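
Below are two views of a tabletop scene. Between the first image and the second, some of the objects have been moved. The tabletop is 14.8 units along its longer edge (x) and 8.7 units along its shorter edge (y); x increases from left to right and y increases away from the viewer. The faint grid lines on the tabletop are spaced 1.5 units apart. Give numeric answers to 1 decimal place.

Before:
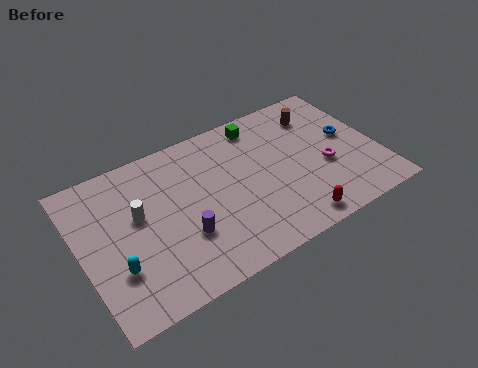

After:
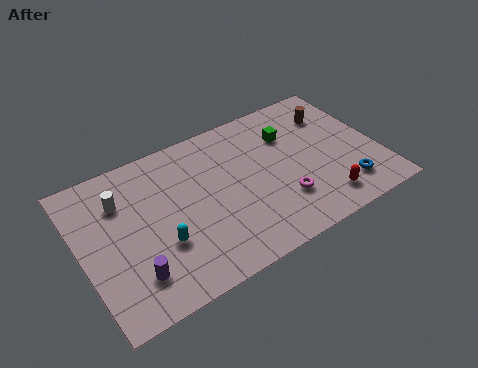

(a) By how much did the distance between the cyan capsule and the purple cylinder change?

-1.5

They were about 3.3 units apart before and 1.8 after — 1.5 units closer together.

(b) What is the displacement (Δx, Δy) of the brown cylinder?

(0.7, -0.3)

The brown cylinder was at about (12.3, 6.8) and moved to about (13.0, 6.5).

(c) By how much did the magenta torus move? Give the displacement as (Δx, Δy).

(-2.4, -1.0)

The magenta torus was at about (12.1, 3.5) and moved to about (9.7, 2.5).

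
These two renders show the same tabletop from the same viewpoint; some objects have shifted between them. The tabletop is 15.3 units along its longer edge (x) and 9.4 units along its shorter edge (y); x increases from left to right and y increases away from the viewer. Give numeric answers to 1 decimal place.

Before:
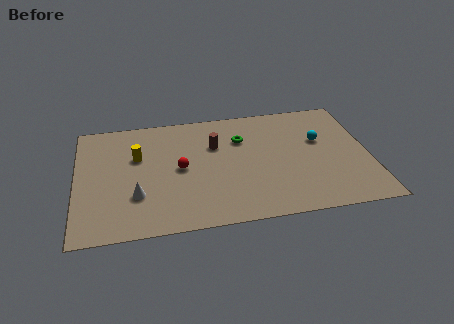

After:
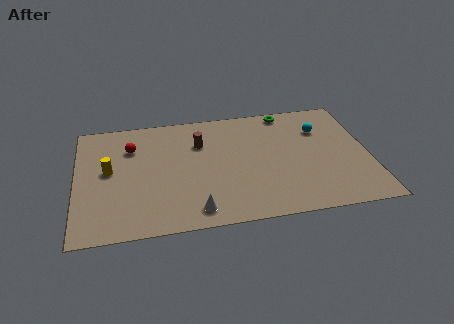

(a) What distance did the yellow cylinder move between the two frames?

1.7

The yellow cylinder moved from about (3.2, 6.0) to (1.7, 5.1), a distance of √(1.5² + 0.9²) ≈ 1.7.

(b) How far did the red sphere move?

3.3

From (5.4, 4.7) to (2.9, 6.8), the red sphere covered √(2.5² + 2.1²) ≈ 3.3 units.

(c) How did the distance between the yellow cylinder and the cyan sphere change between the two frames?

+1.7

The distance was about 9.6 in the first image and 11.3 in the second, so they moved 1.7 units further apart.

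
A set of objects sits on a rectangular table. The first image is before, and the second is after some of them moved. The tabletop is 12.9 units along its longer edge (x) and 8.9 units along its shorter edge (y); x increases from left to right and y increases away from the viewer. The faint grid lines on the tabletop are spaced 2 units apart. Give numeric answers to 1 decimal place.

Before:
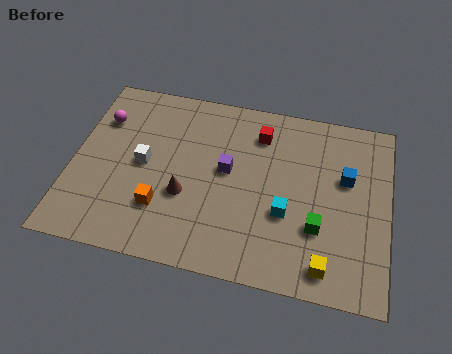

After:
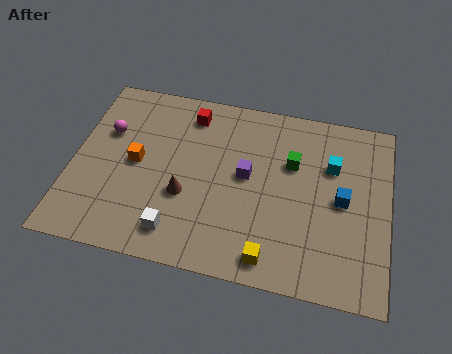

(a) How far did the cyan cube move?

3.2

The cyan cube moved from about (8.8, 3.3) to (10.5, 6.0), a distance of √(1.7² + 2.7²) ≈ 3.2.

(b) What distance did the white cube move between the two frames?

3.4

The white cube was near (2.9, 4.5) before and (4.5, 1.5) after, so it travelled √(1.6² + 3.0²) ≈ 3.4 units.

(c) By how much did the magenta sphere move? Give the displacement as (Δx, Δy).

(0.3, -0.6)

The magenta sphere started near (1.0, 6.4) and ended near (1.3, 5.8).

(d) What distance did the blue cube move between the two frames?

1.1

The blue cube was near (11.1, 5.5) before and (11.0, 4.4) after, so it travelled √(0.1² + 1.1²) ≈ 1.1 units.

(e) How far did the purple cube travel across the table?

0.8

The purple cube was near (6.3, 4.9) before and (7.1, 4.8) after, so it travelled √(0.8² + 0.1²) ≈ 0.8 units.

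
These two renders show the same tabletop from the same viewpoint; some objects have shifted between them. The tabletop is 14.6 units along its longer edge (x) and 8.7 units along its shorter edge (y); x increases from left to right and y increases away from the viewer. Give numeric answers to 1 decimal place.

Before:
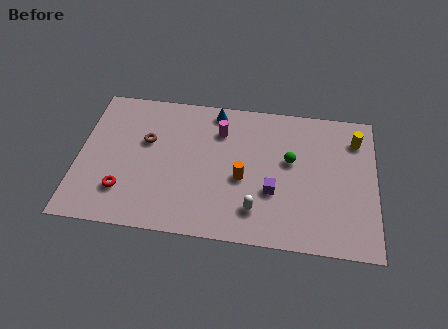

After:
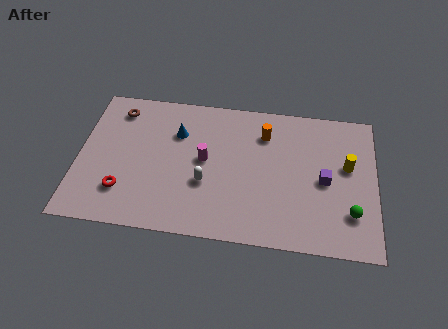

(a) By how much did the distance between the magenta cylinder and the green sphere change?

+3.8

They were about 3.8 units apart before and 7.6 after — 3.8 units further apart.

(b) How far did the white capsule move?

2.8

The white capsule was near (8.8, 1.9) before and (6.3, 3.2) after, so it travelled √(2.5² + 1.3²) ≈ 2.8 units.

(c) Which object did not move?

the red torus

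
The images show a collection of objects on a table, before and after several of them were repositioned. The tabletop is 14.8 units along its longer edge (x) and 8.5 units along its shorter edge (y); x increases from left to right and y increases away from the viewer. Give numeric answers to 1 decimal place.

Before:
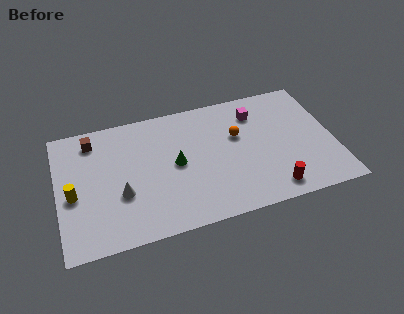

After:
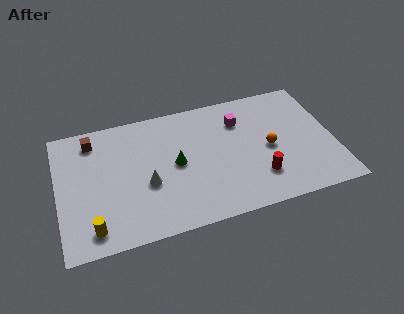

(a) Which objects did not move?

the green cone and the brown cube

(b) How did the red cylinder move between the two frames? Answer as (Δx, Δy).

(-0.6, 1.0)

The red cylinder started near (11.2, 1.2) and ended near (10.6, 2.2).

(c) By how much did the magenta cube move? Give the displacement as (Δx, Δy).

(-0.9, -0.3)

From the two frames, the magenta cube sits at roughly (10.8, 6.6) before and (9.9, 6.3) after.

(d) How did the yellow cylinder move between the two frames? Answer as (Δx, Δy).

(0.9, -2.4)

The yellow cylinder was at about (0.8, 3.7) and moved to about (1.7, 1.3).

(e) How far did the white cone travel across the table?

1.4

From (3.3, 3.1) to (4.7, 3.4), the white cone covered √(1.4² + 0.3²) ≈ 1.4 units.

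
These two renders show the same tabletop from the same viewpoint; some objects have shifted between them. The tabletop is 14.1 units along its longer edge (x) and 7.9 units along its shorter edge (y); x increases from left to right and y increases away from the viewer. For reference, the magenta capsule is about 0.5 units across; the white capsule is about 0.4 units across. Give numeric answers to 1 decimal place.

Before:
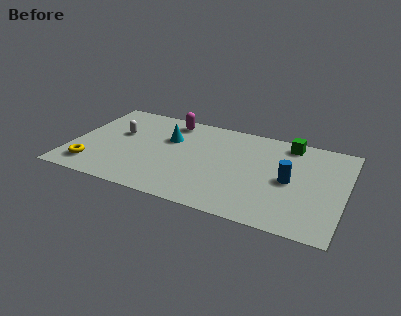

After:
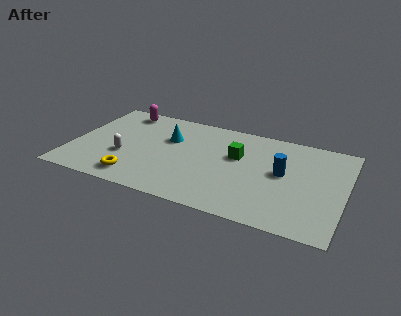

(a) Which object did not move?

the cyan cone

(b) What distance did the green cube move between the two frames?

3.2

The green cube was near (11.0, 6.9) before and (8.5, 4.9) after, so it travelled √(2.5² + 2.0²) ≈ 3.2 units.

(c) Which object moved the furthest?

the green cube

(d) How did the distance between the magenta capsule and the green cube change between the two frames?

+0.4

The distance was about 6.2 in the first image and 6.6 in the second, so they moved 0.4 units further apart.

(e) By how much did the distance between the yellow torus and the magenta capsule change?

-0.6

They were about 6.4 units apart before and 5.8 after — 0.6 units closer together.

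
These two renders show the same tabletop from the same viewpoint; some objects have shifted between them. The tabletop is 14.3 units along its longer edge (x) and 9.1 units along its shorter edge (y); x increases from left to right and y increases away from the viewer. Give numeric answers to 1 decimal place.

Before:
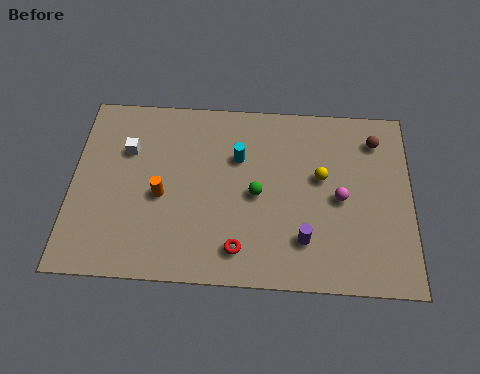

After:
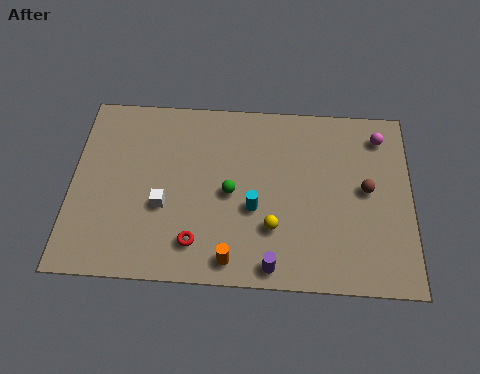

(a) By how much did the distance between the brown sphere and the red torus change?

-0.4

They were about 8.1 units apart before and 7.7 after — 0.4 units closer together.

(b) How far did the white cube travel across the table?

3.1

From (2.3, 6.2) to (3.9, 3.5), the white cube covered √(1.6² + 2.7²) ≈ 3.1 units.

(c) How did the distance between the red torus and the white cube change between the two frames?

-4.4

The distance was about 6.6 in the first image and 2.2 in the second, so they moved 4.4 units closer together.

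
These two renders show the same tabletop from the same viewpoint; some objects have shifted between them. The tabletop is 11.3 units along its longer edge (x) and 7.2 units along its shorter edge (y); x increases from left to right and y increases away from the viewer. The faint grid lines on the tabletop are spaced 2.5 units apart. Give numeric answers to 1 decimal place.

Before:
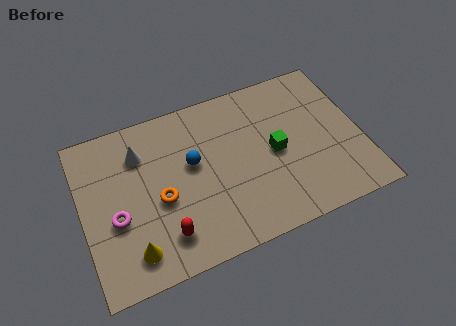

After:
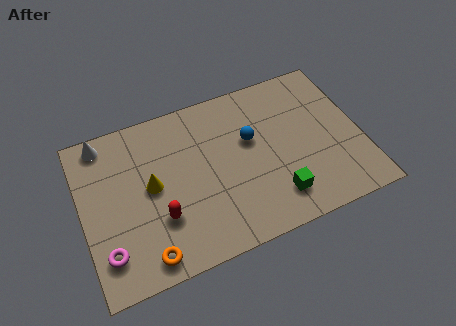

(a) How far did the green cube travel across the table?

2.0

The green cube was near (7.8, 3.5) before and (7.6, 1.5) after, so it travelled √(0.2² + 2.0²) ≈ 2.0 units.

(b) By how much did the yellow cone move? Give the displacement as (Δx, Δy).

(1.0, 2.5)

The yellow cone was at about (1.8, 1.3) and moved to about (2.8, 3.8).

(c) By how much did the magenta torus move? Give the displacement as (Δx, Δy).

(-0.5, -1.3)

The magenta torus was at about (1.3, 2.9) and moved to about (0.8, 1.6).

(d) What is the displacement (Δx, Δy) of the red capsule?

(-0.1, 0.8)

The red capsule started near (3.1, 1.5) and ended near (3.0, 2.3).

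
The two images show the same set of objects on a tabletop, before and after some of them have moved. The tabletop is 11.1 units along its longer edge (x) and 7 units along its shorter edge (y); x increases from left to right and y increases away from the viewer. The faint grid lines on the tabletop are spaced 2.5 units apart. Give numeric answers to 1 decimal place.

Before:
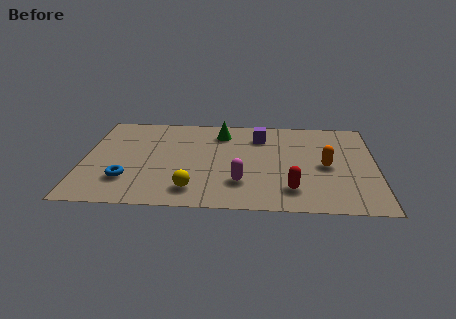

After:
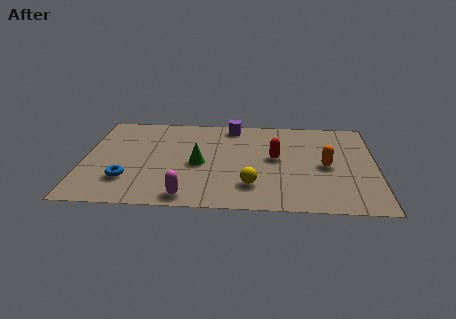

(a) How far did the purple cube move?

1.4

The purple cube moved from about (6.7, 5.4) to (5.6, 6.2), a distance of √(1.1² + 0.8²) ≈ 1.4.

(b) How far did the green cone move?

2.5

The green cone moved from about (5.2, 5.6) to (4.4, 3.2), a distance of √(0.8² + 2.4²) ≈ 2.5.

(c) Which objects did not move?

the blue torus and the orange capsule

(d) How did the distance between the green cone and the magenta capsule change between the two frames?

-1.4

The distance was about 3.8 in the first image and 2.4 in the second, so they moved 1.4 units closer together.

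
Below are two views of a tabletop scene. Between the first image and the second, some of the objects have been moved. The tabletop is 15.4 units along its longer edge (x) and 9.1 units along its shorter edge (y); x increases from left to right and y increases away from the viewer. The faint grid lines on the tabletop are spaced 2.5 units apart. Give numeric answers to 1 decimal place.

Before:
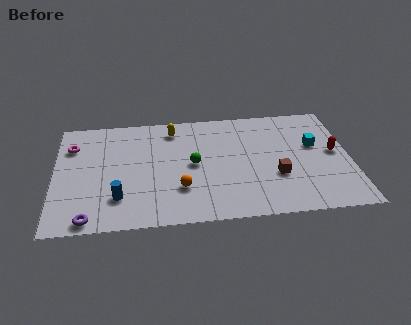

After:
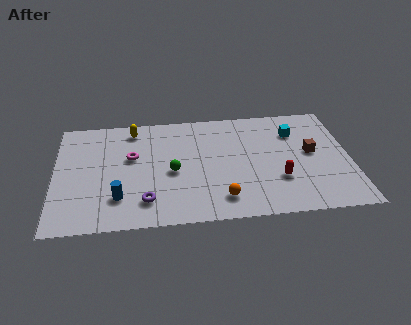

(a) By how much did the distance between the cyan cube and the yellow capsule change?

+0.9

The distance was about 7.7 in the first image and 8.6 in the second, so they moved 0.9 units further apart.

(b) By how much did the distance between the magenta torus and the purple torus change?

-2.3

They were about 6.0 units apart before and 3.7 after — 2.3 units closer together.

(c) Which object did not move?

the blue cylinder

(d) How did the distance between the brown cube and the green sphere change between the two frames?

+2.8

They were about 4.5 units apart before and 7.3 after — 2.8 units further apart.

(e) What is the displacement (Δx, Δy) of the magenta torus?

(3.1, -1.2)

The magenta torus started near (0.9, 6.7) and ended near (4.0, 5.5).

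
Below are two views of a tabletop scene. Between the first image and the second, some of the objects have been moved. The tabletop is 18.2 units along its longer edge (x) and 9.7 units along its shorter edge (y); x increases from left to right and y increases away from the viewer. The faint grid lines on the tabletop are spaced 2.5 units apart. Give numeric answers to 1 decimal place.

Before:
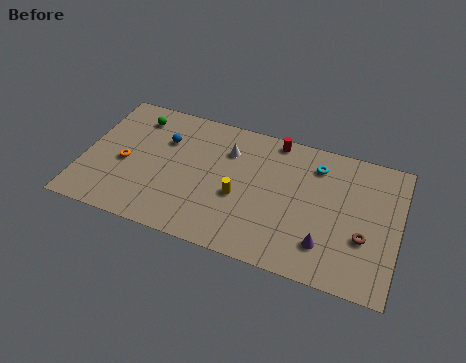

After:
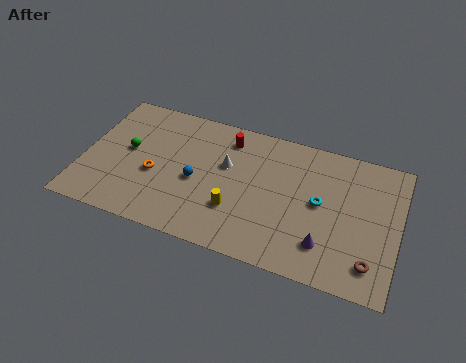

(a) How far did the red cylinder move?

2.8

The red cylinder was near (10.8, 8.8) before and (8.1, 8.0) after, so it travelled √(2.7² + 0.8²) ≈ 2.8 units.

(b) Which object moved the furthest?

the blue sphere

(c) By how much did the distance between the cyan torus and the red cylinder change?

+3.6

The distance was about 2.7 in the first image and 6.3 in the second, so they moved 3.6 units further apart.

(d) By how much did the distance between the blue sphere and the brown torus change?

-1.7

The distance was about 12.2 in the first image and 10.5 in the second, so they moved 1.7 units closer together.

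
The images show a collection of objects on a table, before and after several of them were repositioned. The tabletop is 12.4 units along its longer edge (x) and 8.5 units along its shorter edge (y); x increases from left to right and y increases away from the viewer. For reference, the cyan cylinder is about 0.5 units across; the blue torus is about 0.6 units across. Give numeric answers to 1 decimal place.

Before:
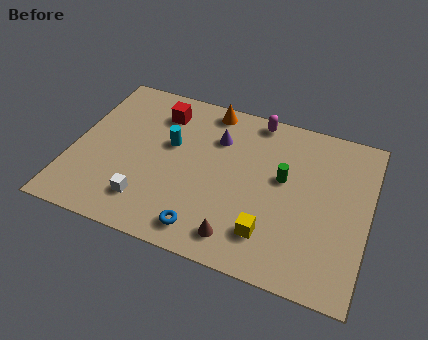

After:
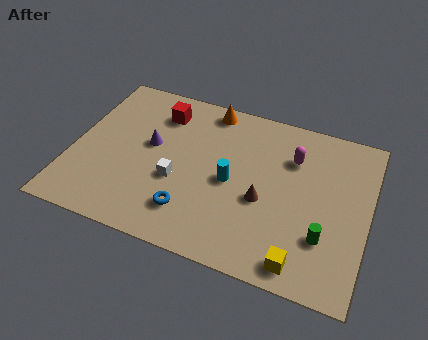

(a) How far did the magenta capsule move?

2.3

The magenta capsule moved from about (7.4, 7.7) to (9.1, 6.1), a distance of √(1.7² + 1.6²) ≈ 2.3.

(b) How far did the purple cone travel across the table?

3.0

From (5.9, 6.1) to (3.2, 4.8), the purple cone covered √(2.7² + 1.3²) ≈ 3.0 units.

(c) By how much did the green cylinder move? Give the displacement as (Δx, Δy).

(1.9, -2.4)

The green cylinder was at about (8.8, 4.9) and moved to about (10.7, 2.5).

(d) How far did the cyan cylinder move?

2.9

The cyan cylinder was near (4.0, 5.1) before and (6.7, 4.0) after, so it travelled √(2.7² + 1.1²) ≈ 2.9 units.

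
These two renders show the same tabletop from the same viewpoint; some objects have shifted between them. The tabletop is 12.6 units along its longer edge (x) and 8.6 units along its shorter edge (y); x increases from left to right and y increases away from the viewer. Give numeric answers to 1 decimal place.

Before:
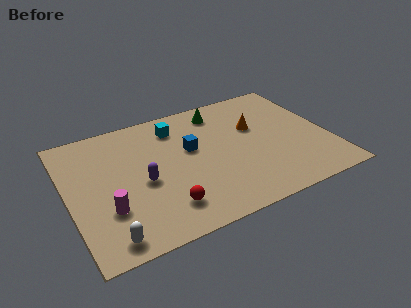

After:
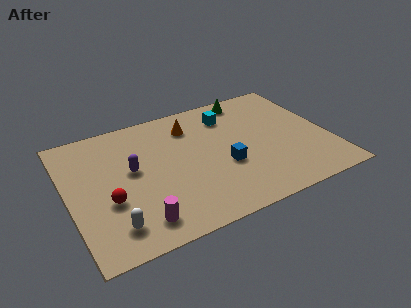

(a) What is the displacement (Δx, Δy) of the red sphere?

(-2.5, 1.4)

The red sphere was at about (4.3, 1.8) and moved to about (1.8, 3.2).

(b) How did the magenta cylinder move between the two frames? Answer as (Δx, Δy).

(1.3, -1.3)

The magenta cylinder was at about (1.7, 2.7) and moved to about (3.0, 1.4).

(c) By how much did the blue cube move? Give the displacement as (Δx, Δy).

(1.4, -1.8)

From the two frames, the blue cube sits at roughly (6.0, 5.1) before and (7.4, 3.3) after.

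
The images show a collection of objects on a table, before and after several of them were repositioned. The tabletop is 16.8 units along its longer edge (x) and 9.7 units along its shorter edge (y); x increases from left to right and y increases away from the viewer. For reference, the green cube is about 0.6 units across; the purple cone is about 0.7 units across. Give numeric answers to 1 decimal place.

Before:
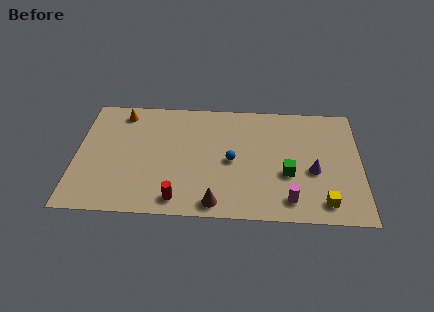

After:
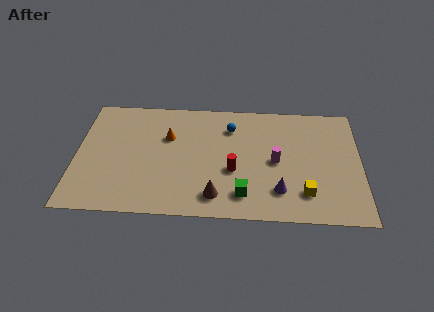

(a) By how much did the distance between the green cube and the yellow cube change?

+0.6

Before: roughly 3.0 units apart; after: 3.6. That's 0.6 units further apart.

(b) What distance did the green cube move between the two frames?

3.2

The green cube moved from about (12.5, 3.7) to (9.9, 1.9), a distance of √(2.6² + 1.8²) ≈ 3.2.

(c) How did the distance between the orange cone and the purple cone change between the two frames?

-4.4

The distance was about 12.2 in the first image and 7.8 in the second, so they moved 4.4 units closer together.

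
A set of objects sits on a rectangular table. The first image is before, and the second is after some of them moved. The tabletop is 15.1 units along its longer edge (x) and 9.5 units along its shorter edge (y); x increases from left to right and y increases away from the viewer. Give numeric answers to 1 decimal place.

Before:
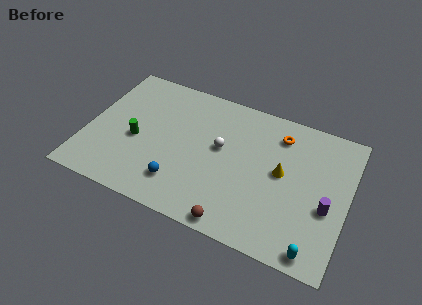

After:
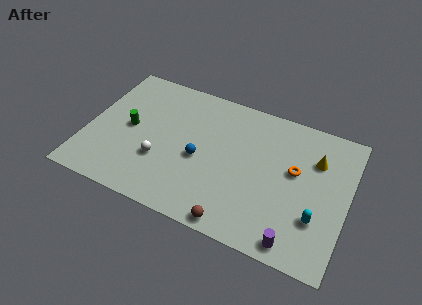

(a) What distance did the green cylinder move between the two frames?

0.9

From (2.9, 4.1) to (2.4, 4.8), the green cylinder covered √(0.5² + 0.7²) ≈ 0.9 units.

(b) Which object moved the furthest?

the white sphere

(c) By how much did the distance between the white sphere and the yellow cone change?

+5.8

The distance was about 3.6 in the first image and 9.4 in the second, so they moved 5.8 units further apart.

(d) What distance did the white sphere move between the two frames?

4.0

The white sphere was near (7.7, 5.4) before and (4.4, 3.2) after, so it travelled √(3.3² + 2.2²) ≈ 4.0 units.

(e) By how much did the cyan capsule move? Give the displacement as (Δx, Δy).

(-0.1, 2.0)

From the two frames, the cyan capsule sits at roughly (13.6, 0.9) before and (13.5, 2.9) after.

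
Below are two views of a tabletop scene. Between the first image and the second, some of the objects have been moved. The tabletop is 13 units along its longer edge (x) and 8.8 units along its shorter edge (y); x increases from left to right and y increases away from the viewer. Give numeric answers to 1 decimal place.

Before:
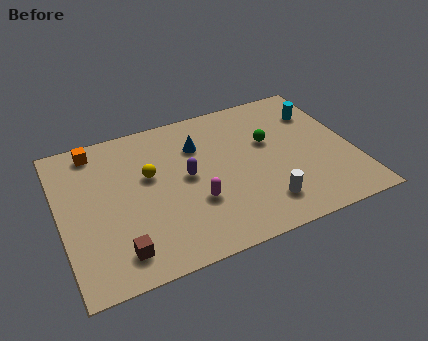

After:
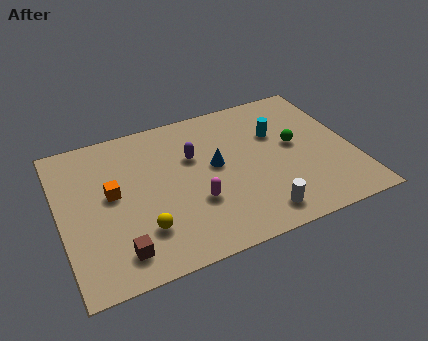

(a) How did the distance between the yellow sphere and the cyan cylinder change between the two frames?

-0.6

Before: roughly 7.9 units apart; after: 7.3. That's 0.6 units closer together.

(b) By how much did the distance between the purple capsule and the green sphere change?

+0.7

They were about 3.9 units apart before and 4.6 after — 0.7 units further apart.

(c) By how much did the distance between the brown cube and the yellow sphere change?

-2.8

The distance was about 4.2 in the first image and 1.4 in the second, so they moved 2.8 units closer together.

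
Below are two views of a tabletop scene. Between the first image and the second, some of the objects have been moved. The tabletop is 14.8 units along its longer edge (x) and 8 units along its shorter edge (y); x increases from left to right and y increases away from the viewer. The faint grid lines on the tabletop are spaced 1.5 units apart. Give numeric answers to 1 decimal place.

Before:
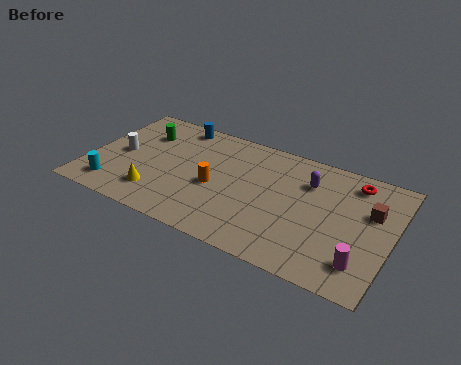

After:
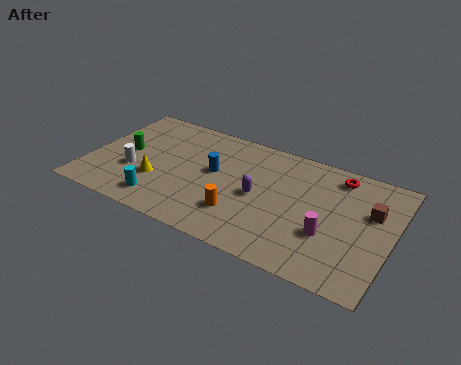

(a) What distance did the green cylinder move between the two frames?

1.8

From (2.3, 5.8) to (1.7, 4.1), the green cylinder covered √(0.6² + 1.7²) ≈ 1.8 units.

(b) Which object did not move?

the brown cube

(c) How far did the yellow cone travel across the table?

0.9

The yellow cone was near (3.6, 1.8) before and (3.5, 2.7) after, so it travelled √(0.1² + 0.9²) ≈ 0.9 units.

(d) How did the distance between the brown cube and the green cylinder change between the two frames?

+0.6

Before: roughly 11.4 units apart; after: 12.0. That's 0.6 units further apart.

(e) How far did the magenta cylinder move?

2.0

From (13.6, 1.7) to (11.9, 2.8), the magenta cylinder covered √(1.7² + 1.1²) ≈ 2.0 units.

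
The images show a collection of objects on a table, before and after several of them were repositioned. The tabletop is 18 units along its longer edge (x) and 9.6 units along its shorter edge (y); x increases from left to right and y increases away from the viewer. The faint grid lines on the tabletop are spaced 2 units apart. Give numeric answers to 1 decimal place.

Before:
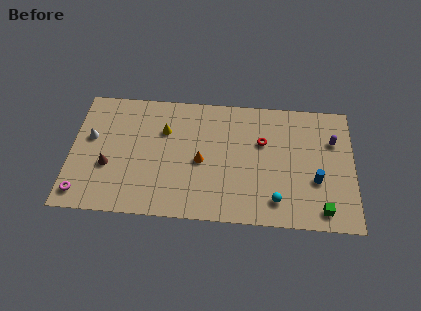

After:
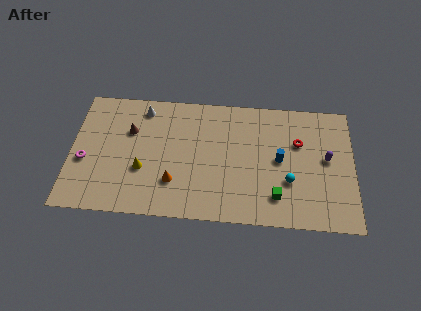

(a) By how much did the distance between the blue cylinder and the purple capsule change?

-0.3

Before: roughly 3.3 units apart; after: 3.0. That's 0.3 units closer together.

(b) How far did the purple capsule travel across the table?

1.5

The purple capsule moved from about (16.7, 6.6) to (16.3, 5.2), a distance of √(0.4² + 1.4²) ≈ 1.5.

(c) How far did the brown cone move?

3.1

The brown cone was near (2.4, 3.6) before and (3.7, 6.4) after, so it travelled √(1.3² + 2.8²) ≈ 3.1 units.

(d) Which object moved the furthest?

the white cone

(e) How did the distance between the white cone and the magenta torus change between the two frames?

+1.3

Before: roughly 4.3 units apart; after: 5.6. That's 1.3 units further apart.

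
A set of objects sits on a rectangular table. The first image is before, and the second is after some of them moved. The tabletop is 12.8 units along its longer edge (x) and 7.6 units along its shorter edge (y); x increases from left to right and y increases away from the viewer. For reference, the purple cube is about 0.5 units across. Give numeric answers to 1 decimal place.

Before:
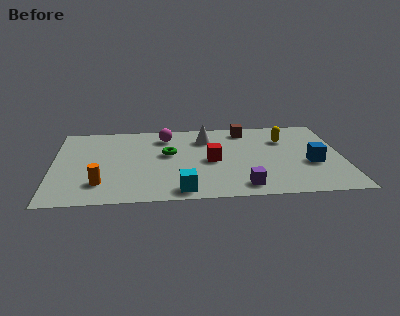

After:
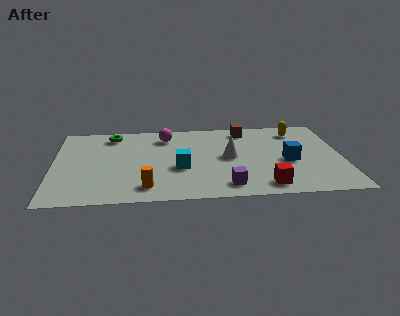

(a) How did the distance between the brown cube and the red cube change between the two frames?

+2.1

The distance was about 3.3 in the first image and 5.4 in the second, so they moved 2.1 units further apart.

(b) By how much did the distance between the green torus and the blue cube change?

+1.9

Before: roughly 6.5 units apart; after: 8.4. That's 1.9 units further apart.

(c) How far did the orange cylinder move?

2.1

The orange cylinder moved from about (2.1, 1.8) to (4.1, 1.3), a distance of √(2.0² + 0.5²) ≈ 2.1.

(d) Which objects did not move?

the magenta sphere and the brown cube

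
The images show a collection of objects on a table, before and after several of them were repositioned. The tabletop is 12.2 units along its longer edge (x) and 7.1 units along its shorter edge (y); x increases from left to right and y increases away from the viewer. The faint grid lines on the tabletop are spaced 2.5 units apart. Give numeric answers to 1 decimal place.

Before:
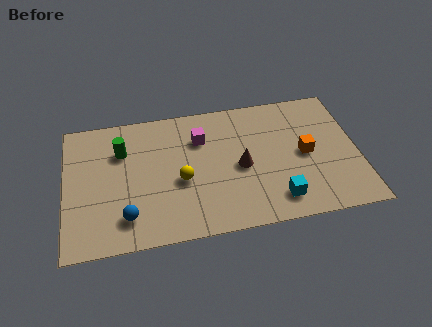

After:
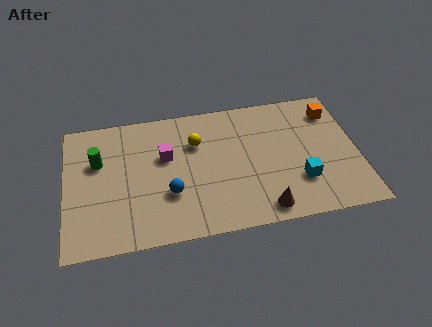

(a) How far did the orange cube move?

2.5

The orange cube moved from about (10.0, 3.5) to (11.3, 5.6), a distance of √(1.3² + 2.1²) ≈ 2.5.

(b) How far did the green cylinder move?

1.1

The green cylinder was near (2.4, 5.0) before and (1.4, 4.6) after, so it travelled √(1.0² + 0.4²) ≈ 1.1 units.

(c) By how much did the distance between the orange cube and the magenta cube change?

+2.6

They were about 4.6 units apart before and 7.2 after — 2.6 units further apart.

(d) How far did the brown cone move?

2.5

From (7.3, 3.3) to (8.1, 0.9), the brown cone covered √(0.8² + 2.4²) ≈ 2.5 units.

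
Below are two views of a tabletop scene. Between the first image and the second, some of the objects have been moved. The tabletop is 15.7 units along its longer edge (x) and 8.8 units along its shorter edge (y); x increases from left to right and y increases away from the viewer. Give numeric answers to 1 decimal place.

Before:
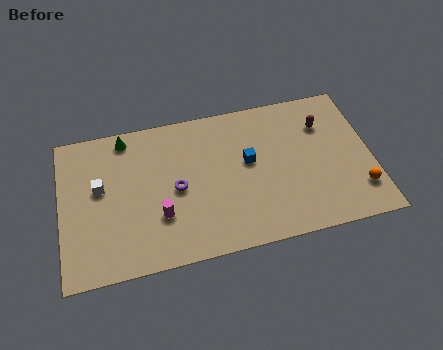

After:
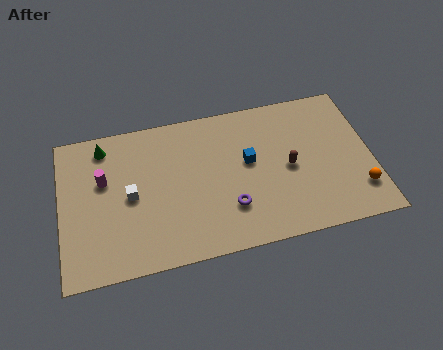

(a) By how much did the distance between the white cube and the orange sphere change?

-1.6

They were about 13.2 units apart before and 11.6 after — 1.6 units closer together.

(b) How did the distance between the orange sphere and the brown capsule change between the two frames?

-0.6

Before: roughly 4.6 units apart; after: 4.0. That's 0.6 units closer together.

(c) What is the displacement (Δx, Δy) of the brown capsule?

(-1.9, -2.2)

From the two frames, the brown capsule sits at roughly (13.4, 6.4) before and (11.5, 4.2) after.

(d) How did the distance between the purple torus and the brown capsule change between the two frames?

-4.4

The distance was about 7.9 in the first image and 3.5 in the second, so they moved 4.4 units closer together.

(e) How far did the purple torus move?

3.1

The purple torus moved from about (5.8, 4.2) to (8.4, 2.5), a distance of √(2.6² + 1.7²) ≈ 3.1.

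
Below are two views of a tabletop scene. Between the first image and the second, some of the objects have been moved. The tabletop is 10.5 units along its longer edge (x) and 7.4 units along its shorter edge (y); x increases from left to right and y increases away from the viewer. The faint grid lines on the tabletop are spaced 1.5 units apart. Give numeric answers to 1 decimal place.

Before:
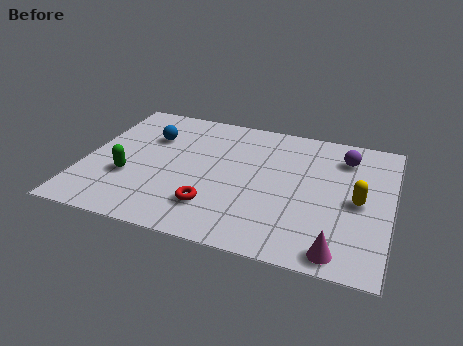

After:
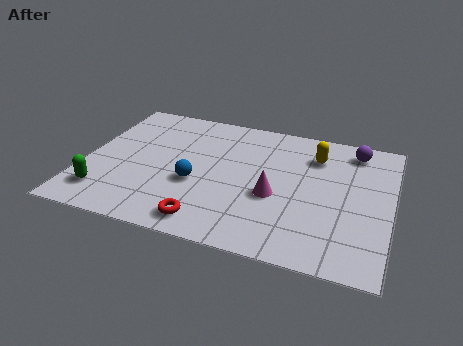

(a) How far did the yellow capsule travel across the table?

2.6

The yellow capsule moved from about (9.4, 3.5) to (7.8, 5.6), a distance of √(1.6² + 2.1²) ≈ 2.6.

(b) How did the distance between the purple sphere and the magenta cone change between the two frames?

-0.9

The distance was about 5.0 in the first image and 4.1 in the second, so they moved 0.9 units closer together.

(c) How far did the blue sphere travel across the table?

2.8

From (2.1, 5.1) to (3.9, 2.9), the blue sphere covered √(1.8² + 2.2²) ≈ 2.8 units.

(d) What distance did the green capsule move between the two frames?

1.3

From (1.6, 2.6) to (0.9, 1.5), the green capsule covered √(0.7² + 1.1²) ≈ 1.3 units.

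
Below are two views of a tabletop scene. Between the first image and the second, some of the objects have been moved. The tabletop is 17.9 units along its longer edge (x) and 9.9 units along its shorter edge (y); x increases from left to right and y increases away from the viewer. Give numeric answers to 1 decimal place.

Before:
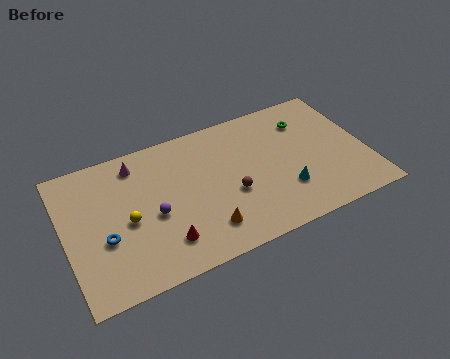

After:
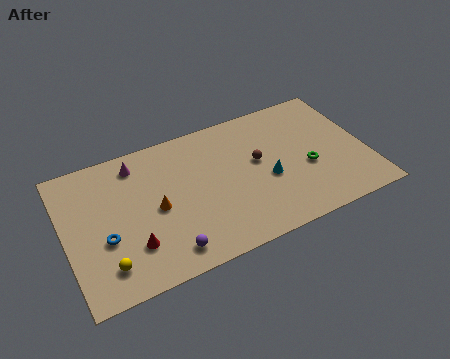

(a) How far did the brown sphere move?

2.5

From (9.7, 3.9) to (11.5, 5.6), the brown sphere covered √(1.8² + 1.7²) ≈ 2.5 units.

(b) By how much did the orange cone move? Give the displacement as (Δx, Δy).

(-2.6, 2.6)

From the two frames, the orange cone sits at roughly (7.9, 2.1) before and (5.3, 4.7) after.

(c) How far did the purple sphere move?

2.8

The purple sphere was near (5.1, 4.3) before and (5.6, 1.5) after, so it travelled √(0.5² + 2.8²) ≈ 2.8 units.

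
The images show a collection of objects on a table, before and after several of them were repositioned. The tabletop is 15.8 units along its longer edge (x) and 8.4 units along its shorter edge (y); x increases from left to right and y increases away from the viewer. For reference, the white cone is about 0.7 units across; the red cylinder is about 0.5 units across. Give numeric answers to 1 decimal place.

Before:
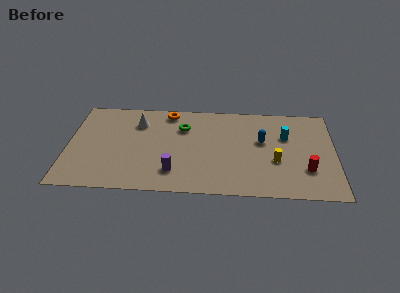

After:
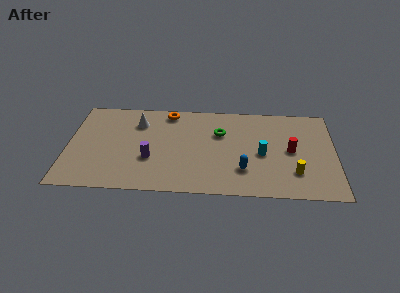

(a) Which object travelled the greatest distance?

the blue capsule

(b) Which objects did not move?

the white cone and the orange torus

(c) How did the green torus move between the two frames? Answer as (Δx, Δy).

(2.2, -0.4)

The green torus started near (6.8, 6.0) and ended near (9.0, 5.6).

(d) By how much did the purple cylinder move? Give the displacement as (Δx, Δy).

(-1.4, 1.1)

The purple cylinder started near (6.3, 1.9) and ended near (4.9, 3.0).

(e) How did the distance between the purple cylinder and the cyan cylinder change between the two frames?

-0.9

The distance was about 7.5 in the first image and 6.6 in the second, so they moved 0.9 units closer together.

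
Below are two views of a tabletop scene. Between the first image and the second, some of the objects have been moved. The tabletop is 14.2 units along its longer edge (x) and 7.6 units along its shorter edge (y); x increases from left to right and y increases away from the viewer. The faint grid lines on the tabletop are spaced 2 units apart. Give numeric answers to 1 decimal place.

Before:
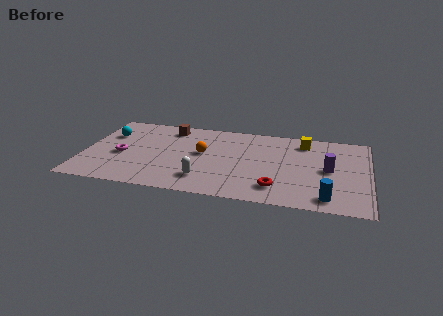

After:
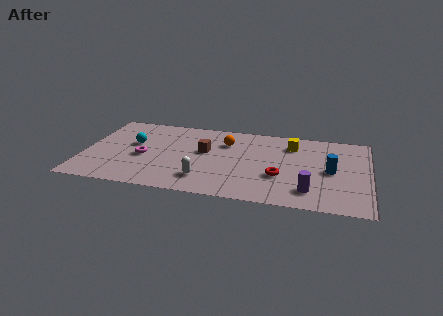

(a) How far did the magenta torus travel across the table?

1.1

The magenta torus was near (1.9, 3.3) before and (3.0, 3.3) after, so it travelled √(1.1² + 0.0²) ≈ 1.1 units.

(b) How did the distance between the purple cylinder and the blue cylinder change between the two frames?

-0.4

Before: roughly 2.7 units apart; after: 2.3. That's 0.4 units closer together.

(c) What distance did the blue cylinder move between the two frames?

2.6

The blue cylinder was near (12.2, 1.1) before and (12.3, 3.7) after, so it travelled √(0.1² + 2.6²) ≈ 2.6 units.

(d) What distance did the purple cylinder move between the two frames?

2.4

The purple cylinder was near (12.2, 3.8) before and (11.3, 1.6) after, so it travelled √(0.9² + 2.2²) ≈ 2.4 units.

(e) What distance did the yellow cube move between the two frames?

0.7

The yellow cube was near (10.9, 6.3) before and (10.3, 5.9) after, so it travelled √(0.6² + 0.4²) ≈ 0.7 units.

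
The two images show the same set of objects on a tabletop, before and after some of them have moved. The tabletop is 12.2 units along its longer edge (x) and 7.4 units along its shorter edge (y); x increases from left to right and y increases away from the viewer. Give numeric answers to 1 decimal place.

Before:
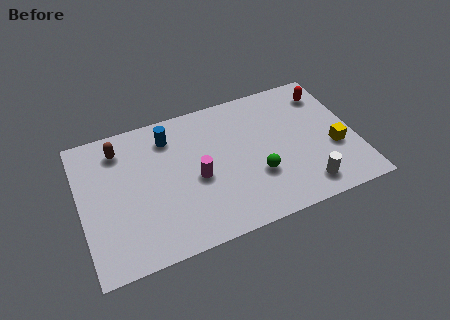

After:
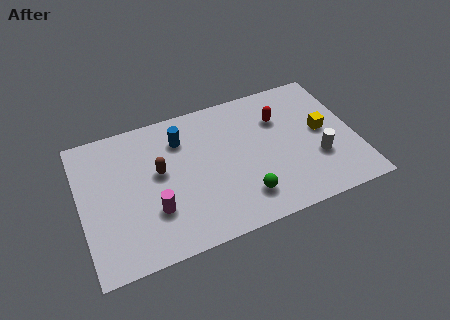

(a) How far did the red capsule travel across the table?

2.3

The red capsule moved from about (11.2, 5.9) to (9.0, 5.2), a distance of √(2.2² + 0.7²) ≈ 2.3.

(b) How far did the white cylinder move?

1.5

The white cylinder moved from about (9.7, 1.2) to (10.4, 2.5), a distance of √(0.7² + 1.3²) ≈ 1.5.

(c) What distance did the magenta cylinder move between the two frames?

2.2

From (5.1, 3.3) to (3.1, 2.3), the magenta cylinder covered √(2.0² + 1.0²) ≈ 2.2 units.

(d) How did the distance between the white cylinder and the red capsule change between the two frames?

-1.9

Before: roughly 4.9 units apart; after: 3.0. That's 1.9 units closer together.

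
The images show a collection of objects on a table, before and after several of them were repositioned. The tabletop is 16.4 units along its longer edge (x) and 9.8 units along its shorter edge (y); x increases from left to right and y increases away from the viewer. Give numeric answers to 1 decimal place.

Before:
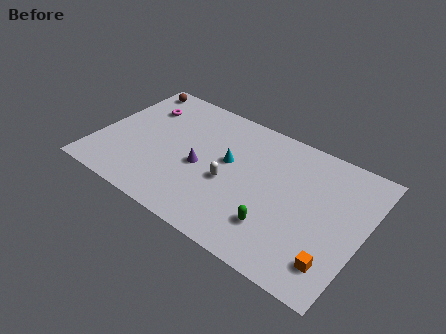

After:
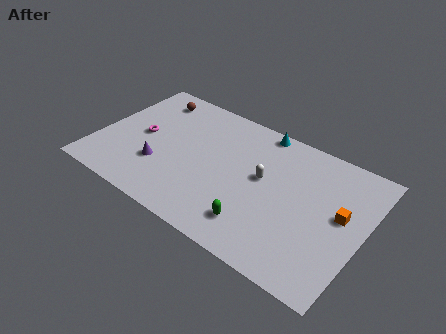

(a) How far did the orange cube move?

3.4

The orange cube was near (15.1, 2.0) before and (15.0, 5.4) after, so it travelled √(0.1² + 3.4²) ≈ 3.4 units.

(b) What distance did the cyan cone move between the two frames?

3.7

The cyan cone was near (8.0, 5.6) before and (9.4, 9.0) after, so it travelled √(1.4² + 3.4²) ≈ 3.7 units.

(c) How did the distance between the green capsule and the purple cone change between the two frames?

+1.1

Before: roughly 5.3 units apart; after: 6.4. That's 1.1 units further apart.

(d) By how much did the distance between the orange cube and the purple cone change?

+2.2

They were about 8.9 units apart before and 11.1 after — 2.2 units further apart.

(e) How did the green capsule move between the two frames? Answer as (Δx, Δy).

(-1.1, -0.5)

The green capsule started near (11.5, 2.5) and ended near (10.4, 2.0).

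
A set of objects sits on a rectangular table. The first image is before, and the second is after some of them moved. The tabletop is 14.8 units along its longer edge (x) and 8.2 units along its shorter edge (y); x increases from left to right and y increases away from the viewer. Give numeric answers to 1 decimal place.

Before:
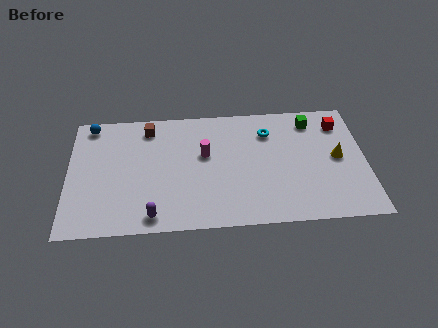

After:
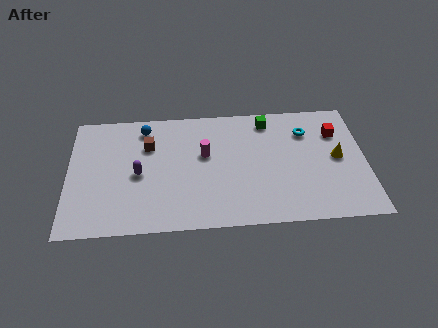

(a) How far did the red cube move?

0.6

The red cube was near (13.6, 6.5) before and (13.4, 5.9) after, so it travelled √(0.2² + 0.6²) ≈ 0.6 units.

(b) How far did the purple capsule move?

2.9

From (4.2, 1.0) to (3.5, 3.8), the purple capsule covered √(0.7² + 2.8²) ≈ 2.9 units.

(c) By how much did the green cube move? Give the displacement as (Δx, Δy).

(-2.2, 0.2)

From the two frames, the green cube sits at roughly (12.2, 6.8) before and (10.0, 7.0) after.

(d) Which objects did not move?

the magenta cylinder and the yellow cone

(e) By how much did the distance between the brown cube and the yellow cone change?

-0.3

The distance was about 9.8 in the first image and 9.5 in the second, so they moved 0.3 units closer together.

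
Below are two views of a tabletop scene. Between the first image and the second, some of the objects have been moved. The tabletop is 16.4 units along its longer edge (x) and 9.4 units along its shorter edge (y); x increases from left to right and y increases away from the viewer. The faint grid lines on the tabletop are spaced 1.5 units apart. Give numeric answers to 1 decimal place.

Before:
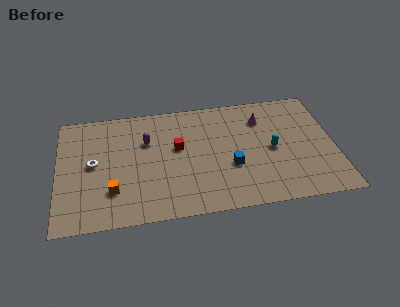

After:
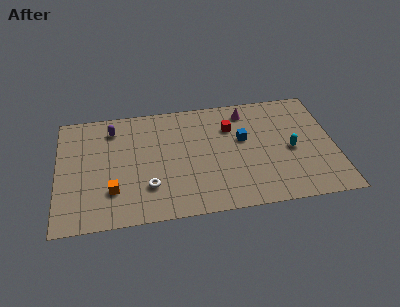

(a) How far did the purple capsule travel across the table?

2.4

From (5.3, 6.3) to (3.3, 7.6), the purple capsule covered √(2.0² + 1.3²) ≈ 2.4 units.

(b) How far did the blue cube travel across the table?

2.2

The blue cube was near (10.2, 3.5) before and (11.0, 5.6) after, so it travelled √(0.8² + 2.1²) ≈ 2.2 units.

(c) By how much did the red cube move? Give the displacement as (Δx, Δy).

(3.2, 1.2)

The red cube started near (7.1, 5.5) and ended near (10.3, 6.7).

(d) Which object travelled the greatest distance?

the white torus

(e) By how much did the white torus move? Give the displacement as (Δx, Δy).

(3.2, -2.3)

From the two frames, the white torus sits at roughly (2.1, 4.9) before and (5.3, 2.6) after.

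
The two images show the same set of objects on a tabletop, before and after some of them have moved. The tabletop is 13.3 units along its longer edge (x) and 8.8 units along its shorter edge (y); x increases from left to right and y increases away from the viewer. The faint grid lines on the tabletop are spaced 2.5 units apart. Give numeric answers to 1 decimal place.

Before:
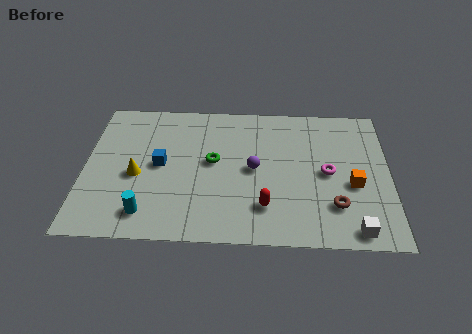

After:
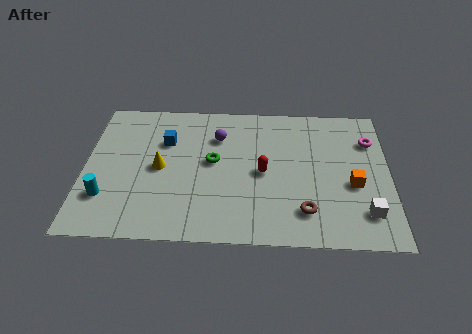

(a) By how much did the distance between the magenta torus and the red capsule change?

+1.7

They were about 3.5 units apart before and 5.2 after — 1.7 units further apart.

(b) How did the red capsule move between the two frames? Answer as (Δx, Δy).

(-0.1, 2.1)

From the two frames, the red capsule sits at roughly (7.9, 2.1) before and (7.8, 4.2) after.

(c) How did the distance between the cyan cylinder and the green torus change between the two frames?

+0.9

Before: roughly 4.3 units apart; after: 5.2. That's 0.9 units further apart.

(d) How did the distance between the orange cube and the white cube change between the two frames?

-0.9

They were about 2.7 units apart before and 1.8 after — 0.9 units closer together.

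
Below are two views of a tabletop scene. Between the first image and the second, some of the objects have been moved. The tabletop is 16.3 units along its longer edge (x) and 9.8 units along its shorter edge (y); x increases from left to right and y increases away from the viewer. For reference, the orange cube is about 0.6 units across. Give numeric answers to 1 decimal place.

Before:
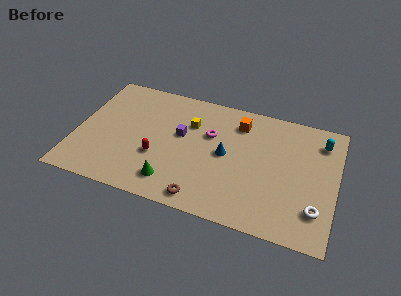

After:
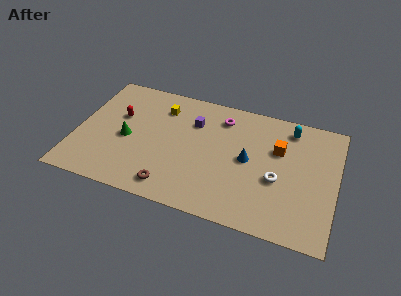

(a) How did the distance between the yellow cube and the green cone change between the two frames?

-1.3

The distance was about 5.0 in the first image and 3.7 in the second, so they moved 1.3 units closer together.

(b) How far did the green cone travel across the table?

4.0

The green cone moved from about (6.3, 1.8) to (3.2, 4.4), a distance of √(3.1² + 2.6²) ≈ 4.0.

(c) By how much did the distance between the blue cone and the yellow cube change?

+3.3

They were about 3.0 units apart before and 6.3 after — 3.3 units further apart.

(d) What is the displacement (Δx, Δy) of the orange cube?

(2.6, -1.4)

The orange cube started near (10.0, 7.8) and ended near (12.6, 6.4).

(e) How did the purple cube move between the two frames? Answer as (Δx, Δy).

(0.7, 1.3)

The purple cube was at about (6.5, 5.7) and moved to about (7.2, 7.0).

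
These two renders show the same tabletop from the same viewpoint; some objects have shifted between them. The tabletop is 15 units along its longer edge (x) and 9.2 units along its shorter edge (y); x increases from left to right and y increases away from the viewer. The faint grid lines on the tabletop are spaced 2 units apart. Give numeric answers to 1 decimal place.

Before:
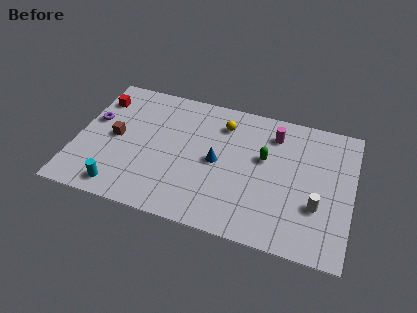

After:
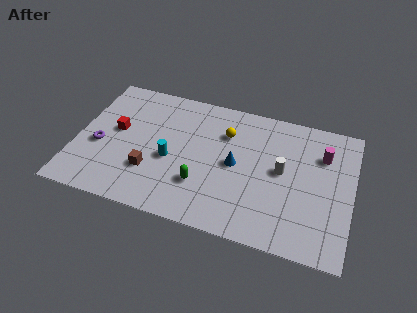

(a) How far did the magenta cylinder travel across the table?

2.8

The magenta cylinder was near (10.6, 7.3) before and (13.3, 6.6) after, so it travelled √(2.7² + 0.7²) ≈ 2.8 units.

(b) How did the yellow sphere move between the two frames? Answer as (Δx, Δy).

(0.2, -0.6)

The yellow sphere started near (7.8, 7.2) and ended near (8.0, 6.6).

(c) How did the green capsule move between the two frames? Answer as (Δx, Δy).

(-3.2, -2.8)

The green capsule started near (10.2, 5.5) and ended near (7.0, 2.7).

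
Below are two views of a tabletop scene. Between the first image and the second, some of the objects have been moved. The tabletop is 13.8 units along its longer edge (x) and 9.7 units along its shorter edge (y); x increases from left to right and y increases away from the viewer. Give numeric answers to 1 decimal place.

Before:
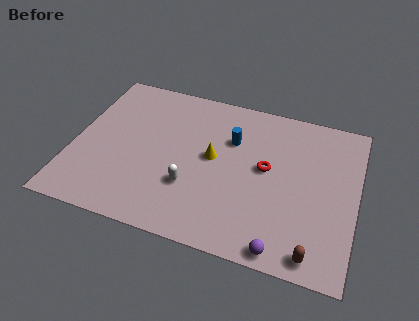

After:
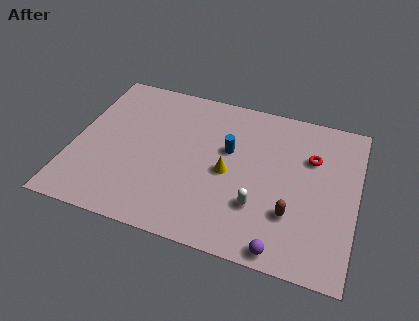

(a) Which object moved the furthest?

the white capsule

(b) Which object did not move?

the purple sphere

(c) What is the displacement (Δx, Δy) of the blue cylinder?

(-0.1, -0.7)

The blue cylinder started near (7.6, 6.6) and ended near (7.5, 5.9).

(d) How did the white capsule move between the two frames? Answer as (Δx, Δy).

(3.3, -0.2)

The white capsule was at about (5.9, 3.1) and moved to about (9.2, 2.9).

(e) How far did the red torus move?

2.5

The red torus was near (9.4, 5.3) before and (11.5, 6.6) after, so it travelled √(2.1² + 1.3²) ≈ 2.5 units.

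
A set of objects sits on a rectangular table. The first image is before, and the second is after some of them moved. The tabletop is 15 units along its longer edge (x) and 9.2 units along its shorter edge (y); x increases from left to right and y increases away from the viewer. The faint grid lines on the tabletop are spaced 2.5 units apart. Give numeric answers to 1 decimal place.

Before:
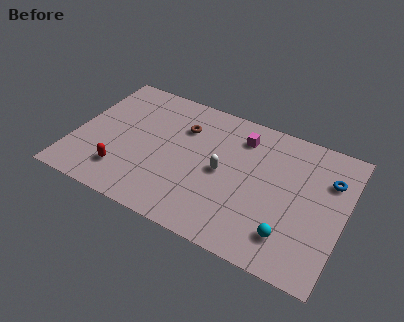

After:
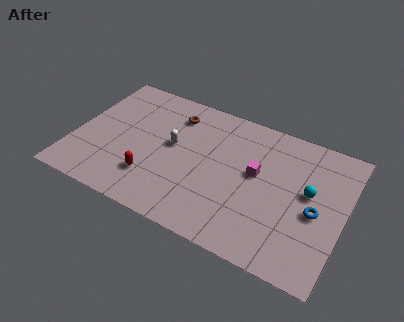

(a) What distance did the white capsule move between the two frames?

3.0

The white capsule moved from about (8.3, 4.5) to (5.4, 5.1), a distance of √(2.9² + 0.6²) ≈ 3.0.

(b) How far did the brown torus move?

0.9

From (5.8, 6.6) to (5.2, 7.3), the brown torus covered √(0.6² + 0.7²) ≈ 0.9 units.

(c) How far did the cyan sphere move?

3.3

The cyan sphere moved from about (12.3, 2.0) to (13.0, 5.2), a distance of √(0.7² + 3.2²) ≈ 3.3.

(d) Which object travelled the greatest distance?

the cyan sphere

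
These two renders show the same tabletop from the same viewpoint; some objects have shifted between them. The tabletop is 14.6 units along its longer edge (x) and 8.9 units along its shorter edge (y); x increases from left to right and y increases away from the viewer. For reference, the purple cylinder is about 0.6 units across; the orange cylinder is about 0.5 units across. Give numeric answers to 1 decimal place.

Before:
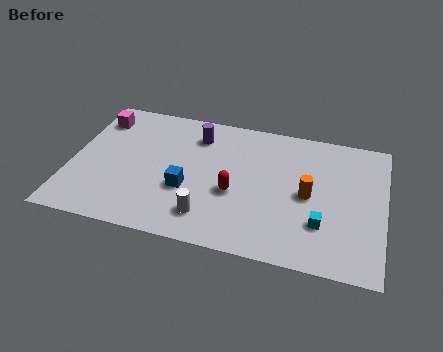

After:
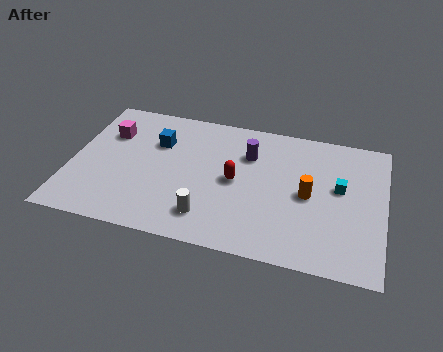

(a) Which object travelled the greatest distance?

the blue cube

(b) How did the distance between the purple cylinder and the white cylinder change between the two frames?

-0.5

They were about 5.3 units apart before and 4.8 after — 0.5 units closer together.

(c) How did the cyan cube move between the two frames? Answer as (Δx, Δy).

(0.7, 2.5)

The cyan cube started near (11.8, 2.6) and ended near (12.5, 5.1).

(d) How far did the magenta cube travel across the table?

1.1

From (1.0, 7.1) to (1.6, 6.2), the magenta cube covered √(0.6² + 0.9²) ≈ 1.1 units.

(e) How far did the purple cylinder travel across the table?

2.6

From (5.7, 7.0) to (8.2, 6.3), the purple cylinder covered √(2.5² + 0.7²) ≈ 2.6 units.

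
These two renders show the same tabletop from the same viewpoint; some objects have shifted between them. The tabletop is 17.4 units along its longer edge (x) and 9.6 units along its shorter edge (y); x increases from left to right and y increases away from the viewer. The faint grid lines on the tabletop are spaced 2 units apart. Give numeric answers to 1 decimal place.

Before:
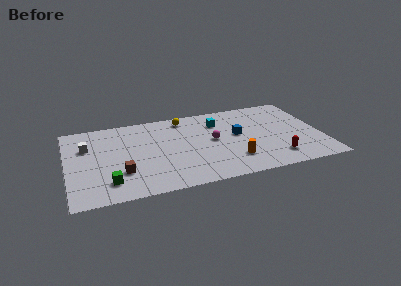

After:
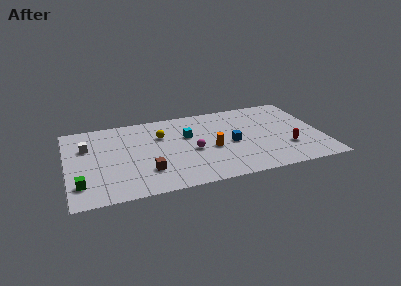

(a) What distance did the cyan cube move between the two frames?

2.5

From (10.5, 7.2) to (8.3, 6.1), the cyan cube covered √(2.2² + 1.1²) ≈ 2.5 units.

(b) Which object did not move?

the white cube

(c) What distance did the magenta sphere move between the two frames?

1.7

From (10.0, 5.1) to (8.5, 4.2), the magenta sphere covered √(1.5² + 0.9²) ≈ 1.7 units.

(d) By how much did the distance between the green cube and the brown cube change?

+3.2

The distance was about 1.3 in the first image and 4.5 in the second, so they moved 3.2 units further apart.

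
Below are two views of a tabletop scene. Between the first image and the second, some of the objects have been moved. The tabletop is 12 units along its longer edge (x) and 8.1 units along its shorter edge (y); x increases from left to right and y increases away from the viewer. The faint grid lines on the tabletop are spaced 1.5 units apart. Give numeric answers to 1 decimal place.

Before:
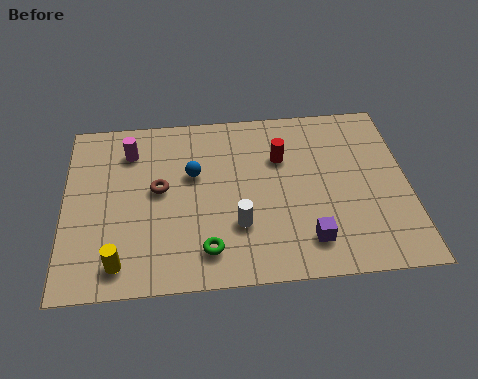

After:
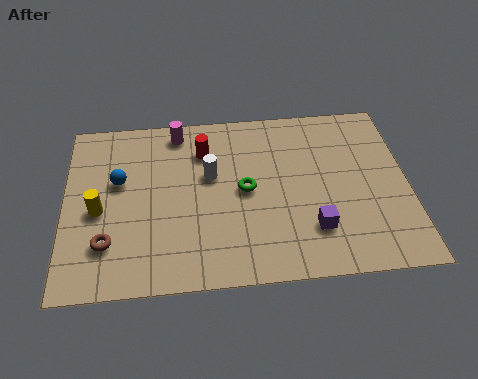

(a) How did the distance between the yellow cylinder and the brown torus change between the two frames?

-2.0

Before: roughly 3.5 units apart; after: 1.5. That's 2.0 units closer together.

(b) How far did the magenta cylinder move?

1.9

The magenta cylinder was near (2.3, 6.3) before and (4.0, 7.1) after, so it travelled √(1.7² + 0.8²) ≈ 1.9 units.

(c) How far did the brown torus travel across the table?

2.9

The brown torus moved from about (3.3, 4.4) to (1.5, 2.1), a distance of √(1.8² + 2.3²) ≈ 2.9.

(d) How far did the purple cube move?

0.5

From (8.4, 1.6) to (8.6, 2.1), the purple cube covered √(0.2² + 0.5²) ≈ 0.5 units.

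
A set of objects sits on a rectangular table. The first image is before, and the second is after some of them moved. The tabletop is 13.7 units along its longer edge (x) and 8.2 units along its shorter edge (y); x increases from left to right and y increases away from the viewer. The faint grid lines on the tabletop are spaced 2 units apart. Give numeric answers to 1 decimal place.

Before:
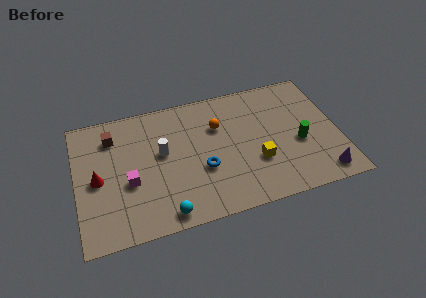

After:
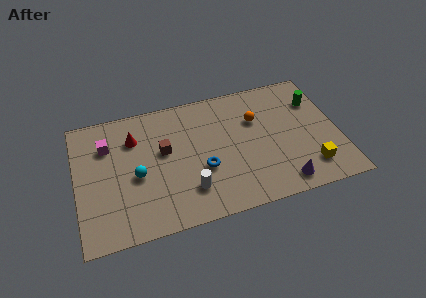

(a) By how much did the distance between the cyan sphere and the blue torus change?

+0.4

Before: roughly 3.0 units apart; after: 3.4. That's 0.4 units further apart.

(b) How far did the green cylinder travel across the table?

2.7

The green cylinder was near (11.6, 3.4) before and (12.7, 5.9) after, so it travelled √(1.1² + 2.5²) ≈ 2.7 units.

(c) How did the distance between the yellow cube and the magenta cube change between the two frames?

+4.5

The distance was about 6.6 in the first image and 11.1 in the second, so they moved 4.5 units further apart.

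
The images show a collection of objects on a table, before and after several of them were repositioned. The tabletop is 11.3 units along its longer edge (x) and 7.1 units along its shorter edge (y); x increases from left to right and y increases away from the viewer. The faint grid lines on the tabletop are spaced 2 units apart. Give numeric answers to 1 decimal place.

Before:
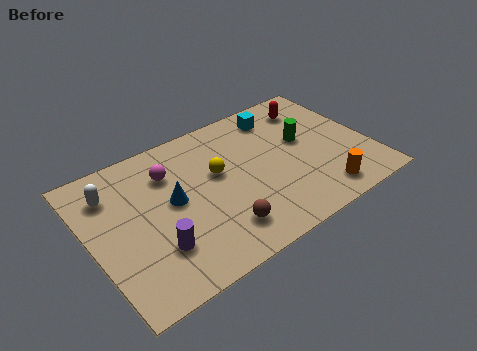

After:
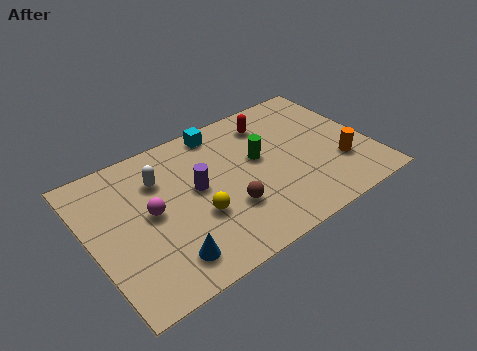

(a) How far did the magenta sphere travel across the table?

1.8

The magenta sphere was near (3.4, 5.2) before and (2.4, 3.7) after, so it travelled √(1.0² + 1.5²) ≈ 1.8 units.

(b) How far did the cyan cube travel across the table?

2.4

From (8.1, 5.9) to (5.7, 6.3), the cyan cube covered √(2.4² + 0.4²) ≈ 2.4 units.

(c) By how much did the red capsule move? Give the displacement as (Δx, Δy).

(-1.8, 0.0)

The red capsule started near (9.5, 5.7) and ended near (7.7, 5.7).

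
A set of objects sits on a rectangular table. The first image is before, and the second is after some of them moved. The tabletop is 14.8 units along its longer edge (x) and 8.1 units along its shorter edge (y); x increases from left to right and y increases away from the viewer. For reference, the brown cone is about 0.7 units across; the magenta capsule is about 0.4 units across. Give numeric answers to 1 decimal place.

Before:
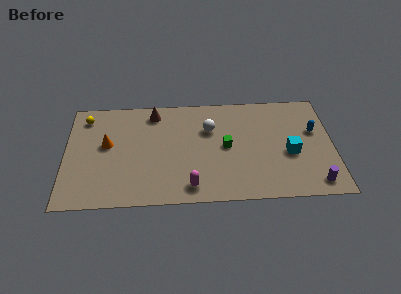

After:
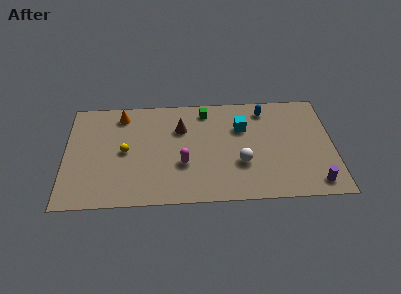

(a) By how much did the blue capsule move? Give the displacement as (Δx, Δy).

(-2.7, 1.8)

From the two frames, the blue capsule sits at roughly (13.8, 5.0) before and (11.1, 6.8) after.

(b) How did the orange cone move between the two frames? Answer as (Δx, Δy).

(0.8, 2.2)

The orange cone was at about (2.3, 4.6) and moved to about (3.1, 6.8).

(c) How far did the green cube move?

3.0

The green cube was near (8.9, 4.1) before and (7.8, 6.9) after, so it travelled √(1.1² + 2.8²) ≈ 3.0 units.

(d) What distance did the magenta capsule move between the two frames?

1.7

The magenta capsule moved from about (6.9, 1.2) to (6.5, 2.9), a distance of √(0.4² + 1.7²) ≈ 1.7.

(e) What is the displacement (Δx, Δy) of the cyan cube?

(-2.6, 2.1)

The cyan cube started near (12.4, 3.4) and ended near (9.8, 5.5).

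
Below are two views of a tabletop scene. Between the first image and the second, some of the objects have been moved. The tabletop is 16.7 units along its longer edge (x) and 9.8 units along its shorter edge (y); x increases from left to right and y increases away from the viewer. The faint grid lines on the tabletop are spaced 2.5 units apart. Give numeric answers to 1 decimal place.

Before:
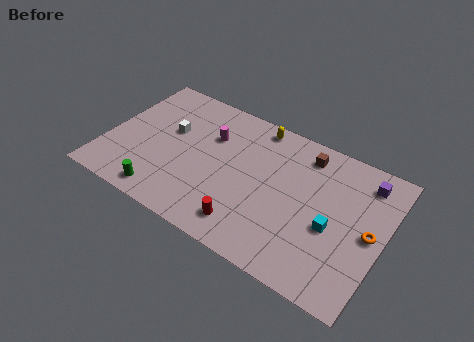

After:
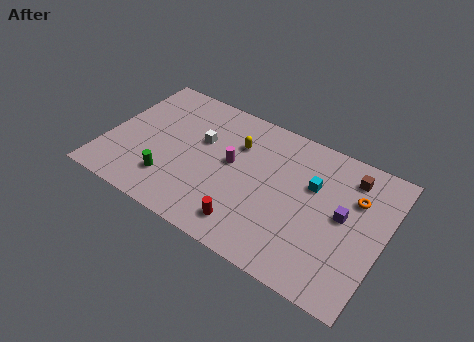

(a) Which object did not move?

the red cylinder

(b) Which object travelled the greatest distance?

the purple cube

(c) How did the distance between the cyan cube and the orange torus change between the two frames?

+0.3

The distance was about 2.2 in the first image and 2.5 in the second, so they moved 0.3 units further apart.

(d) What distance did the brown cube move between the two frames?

2.7

The brown cube moved from about (11.6, 8.2) to (14.3, 8.0), a distance of √(2.7² + 0.2²) ≈ 2.7.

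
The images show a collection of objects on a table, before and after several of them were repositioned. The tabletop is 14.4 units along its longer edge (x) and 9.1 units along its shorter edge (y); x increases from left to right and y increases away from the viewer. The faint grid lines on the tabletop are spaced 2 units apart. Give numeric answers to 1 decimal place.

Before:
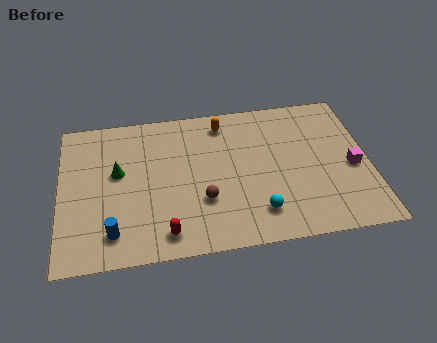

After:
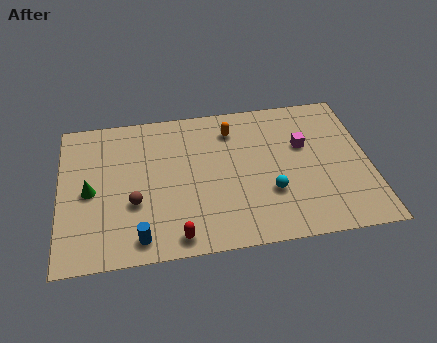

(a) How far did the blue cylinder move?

1.3

From (2.4, 1.7) to (3.6, 1.2), the blue cylinder covered √(1.2² + 0.5²) ≈ 1.3 units.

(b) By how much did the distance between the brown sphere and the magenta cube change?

+1.3

They were about 7.1 units apart before and 8.4 after — 1.3 units further apart.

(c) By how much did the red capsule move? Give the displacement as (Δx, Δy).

(0.5, -0.3)

The red capsule started near (4.8, 1.3) and ended near (5.3, 1.0).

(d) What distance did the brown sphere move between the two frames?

3.2

The brown sphere was near (6.6, 3.0) before and (3.4, 3.3) after, so it travelled √(3.2² + 0.3²) ≈ 3.2 units.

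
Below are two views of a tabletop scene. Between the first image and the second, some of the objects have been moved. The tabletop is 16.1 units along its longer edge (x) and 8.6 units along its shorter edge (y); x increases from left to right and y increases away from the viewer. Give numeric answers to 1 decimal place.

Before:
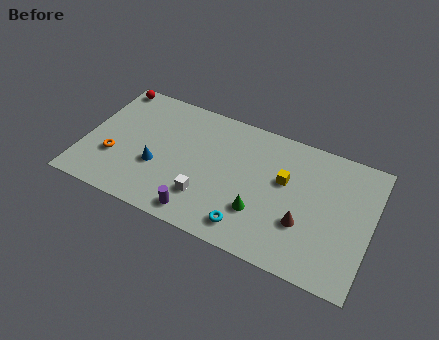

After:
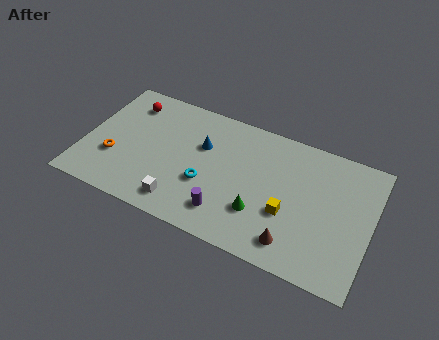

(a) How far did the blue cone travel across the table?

3.3

The blue cone was near (4.2, 3.2) before and (6.5, 5.6) after, so it travelled √(2.3² + 2.4²) ≈ 3.3 units.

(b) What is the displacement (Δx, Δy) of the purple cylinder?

(1.4, 0.7)

The purple cylinder started near (6.9, 1.1) and ended near (8.3, 1.8).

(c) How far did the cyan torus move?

3.2

From (9.6, 1.4) to (7.0, 3.2), the cyan torus covered √(2.6² + 1.8²) ≈ 3.2 units.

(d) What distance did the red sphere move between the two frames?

1.5

The red sphere was near (0.9, 7.8) before and (2.1, 6.9) after, so it travelled √(1.2² + 0.9²) ≈ 1.5 units.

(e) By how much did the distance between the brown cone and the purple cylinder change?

-2.1

The distance was about 5.9 in the first image and 3.8 in the second, so they moved 2.1 units closer together.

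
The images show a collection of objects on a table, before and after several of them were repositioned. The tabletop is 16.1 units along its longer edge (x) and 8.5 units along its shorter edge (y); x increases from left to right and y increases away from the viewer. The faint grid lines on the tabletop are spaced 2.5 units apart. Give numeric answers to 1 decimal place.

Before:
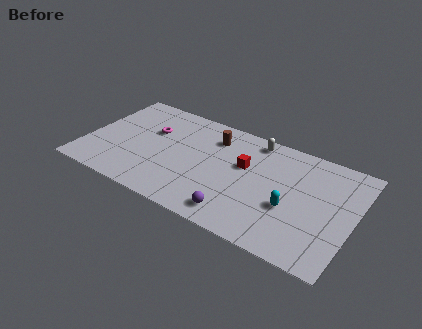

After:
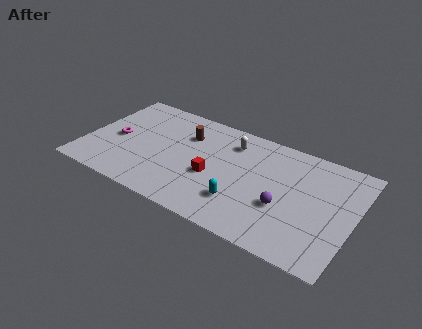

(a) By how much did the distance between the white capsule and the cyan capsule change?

-0.4

The distance was about 5.0 in the first image and 4.6 in the second, so they moved 0.4 units closer together.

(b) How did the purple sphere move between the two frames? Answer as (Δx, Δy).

(2.5, 1.9)

The purple sphere was at about (9.6, 1.3) and moved to about (12.1, 3.2).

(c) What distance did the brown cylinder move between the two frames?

1.7

The brown cylinder moved from about (7.4, 6.6) to (5.8, 6.1), a distance of √(1.6² + 0.5²) ≈ 1.7.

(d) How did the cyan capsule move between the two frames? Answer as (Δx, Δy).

(-2.8, -1.0)

From the two frames, the cyan capsule sits at roughly (12.5, 3.3) before and (9.7, 2.3) after.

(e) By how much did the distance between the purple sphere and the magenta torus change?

+3.1

The distance was about 7.2 in the first image and 10.3 in the second, so they moved 3.1 units further apart.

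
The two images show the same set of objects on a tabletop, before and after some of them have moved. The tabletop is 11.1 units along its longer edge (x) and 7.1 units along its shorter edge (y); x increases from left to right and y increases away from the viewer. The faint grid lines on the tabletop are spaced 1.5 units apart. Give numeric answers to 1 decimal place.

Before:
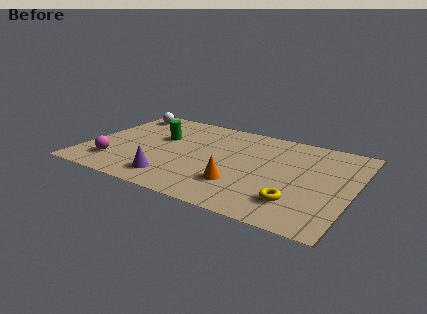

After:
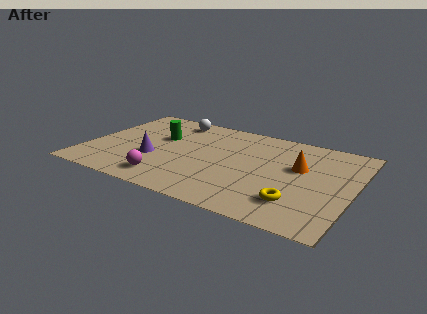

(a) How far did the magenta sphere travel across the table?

2.3

The magenta sphere was near (1.4, 1.6) before and (3.7, 1.2) after, so it travelled √(2.3² + 0.4²) ≈ 2.3 units.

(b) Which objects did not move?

the green cylinder and the yellow torus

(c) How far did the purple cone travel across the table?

1.6

The purple cone was near (3.9, 1.3) before and (2.9, 2.6) after, so it travelled √(1.0² + 1.3²) ≈ 1.6 units.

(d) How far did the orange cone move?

3.2

From (6.6, 2.0) to (8.8, 4.3), the orange cone covered √(2.2² + 2.3²) ≈ 3.2 units.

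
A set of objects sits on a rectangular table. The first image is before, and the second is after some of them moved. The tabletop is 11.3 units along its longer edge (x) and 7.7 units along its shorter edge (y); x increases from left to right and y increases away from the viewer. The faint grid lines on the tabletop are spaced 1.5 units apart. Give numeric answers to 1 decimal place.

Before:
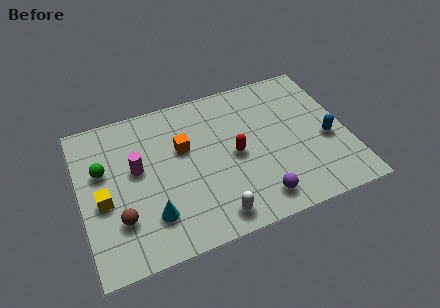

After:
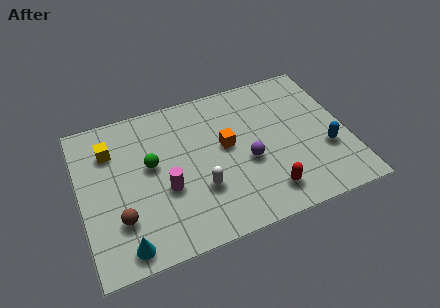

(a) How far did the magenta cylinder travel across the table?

1.8

From (2.4, 4.4) to (3.5, 3.0), the magenta cylinder covered √(1.1² + 1.4²) ≈ 1.8 units.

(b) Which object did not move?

the brown sphere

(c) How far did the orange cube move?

1.9

From (4.4, 4.8) to (6.2, 4.3), the orange cube covered √(1.8² + 0.5²) ≈ 1.9 units.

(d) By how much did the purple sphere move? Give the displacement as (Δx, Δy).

(-0.2, 2.0)

The purple sphere was at about (7.2, 1.2) and moved to about (7.0, 3.2).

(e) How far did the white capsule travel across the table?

1.6

The white capsule moved from about (5.3, 1.0) to (4.9, 2.5), a distance of √(0.4² + 1.5²) ≈ 1.6.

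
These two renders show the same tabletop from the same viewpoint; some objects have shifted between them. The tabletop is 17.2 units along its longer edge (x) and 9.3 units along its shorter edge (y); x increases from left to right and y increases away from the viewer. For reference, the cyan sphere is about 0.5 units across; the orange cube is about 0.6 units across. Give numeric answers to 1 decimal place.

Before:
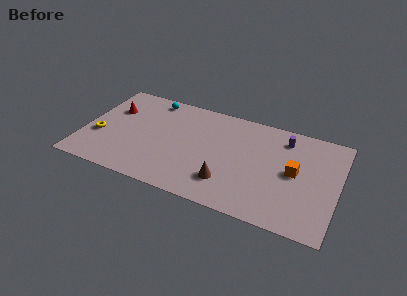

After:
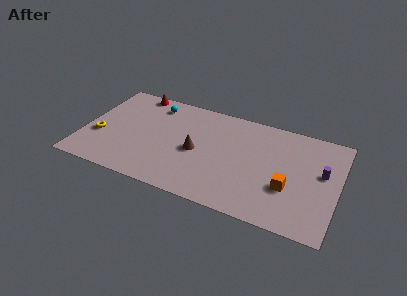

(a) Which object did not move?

the yellow torus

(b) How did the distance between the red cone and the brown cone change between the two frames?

-2.9

They were about 9.2 units apart before and 6.3 after — 2.9 units closer together.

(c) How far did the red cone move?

2.6

The red cone moved from about (1.7, 6.3) to (3.0, 8.5), a distance of √(1.3² + 2.2²) ≈ 2.6.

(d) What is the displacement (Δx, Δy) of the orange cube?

(-0.3, -1.5)

The orange cube started near (14.3, 4.8) and ended near (14.0, 3.3).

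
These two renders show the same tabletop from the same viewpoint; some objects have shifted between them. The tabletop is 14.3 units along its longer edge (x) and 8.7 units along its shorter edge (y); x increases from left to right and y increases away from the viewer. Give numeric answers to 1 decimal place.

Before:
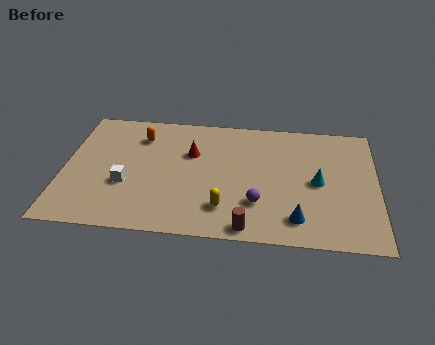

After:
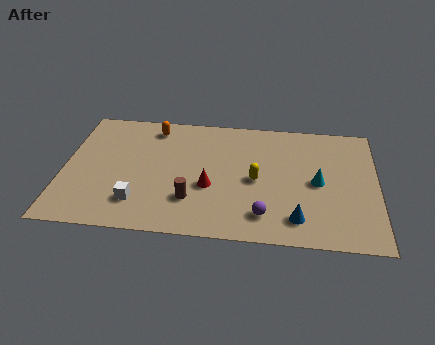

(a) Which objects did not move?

the blue cone and the cyan cone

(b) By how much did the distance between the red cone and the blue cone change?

-2.0

Before: roughly 6.4 units apart; after: 4.4. That's 2.0 units closer together.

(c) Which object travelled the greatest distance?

the brown cylinder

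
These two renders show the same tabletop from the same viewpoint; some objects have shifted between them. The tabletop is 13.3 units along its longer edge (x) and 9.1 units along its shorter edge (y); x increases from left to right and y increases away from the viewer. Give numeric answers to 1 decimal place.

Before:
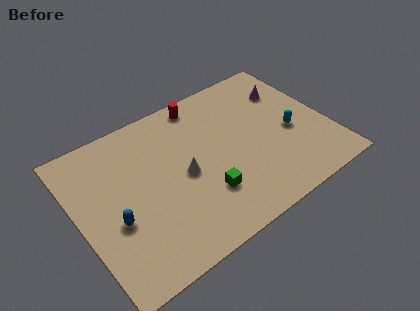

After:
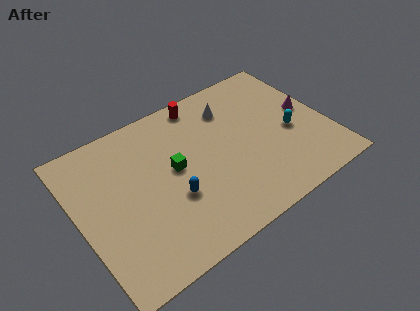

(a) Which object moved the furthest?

the white cone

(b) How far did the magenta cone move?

1.9

The magenta cone moved from about (11.7, 6.6) to (12.4, 4.8), a distance of √(0.7² + 1.8²) ≈ 1.9.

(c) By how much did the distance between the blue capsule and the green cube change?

-3.1

They were about 4.7 units apart before and 1.6 after — 3.1 units closer together.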